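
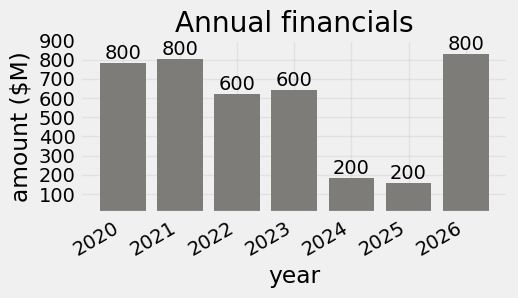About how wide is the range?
Max 2026 ≈ 800, min 2025 ≈ 200; range ≈ 600.

≈ 600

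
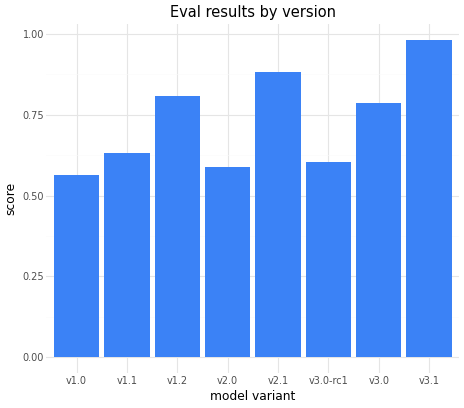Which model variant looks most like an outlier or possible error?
v3.1

v3.1 ≈ 1.0; the rest sit between ≈ 0.6 and ≈ 0.9.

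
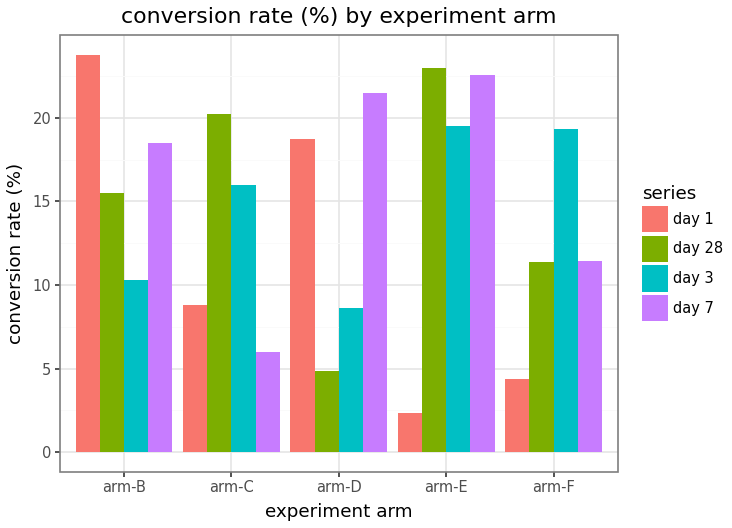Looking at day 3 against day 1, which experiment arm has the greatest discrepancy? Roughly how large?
arm-E, ≈ 18 %

arm-E: day 3 ≈ 20, day 1 ≈ 2 → gap ≈ 18. Next-largest (arm-F) is only ≈ 16.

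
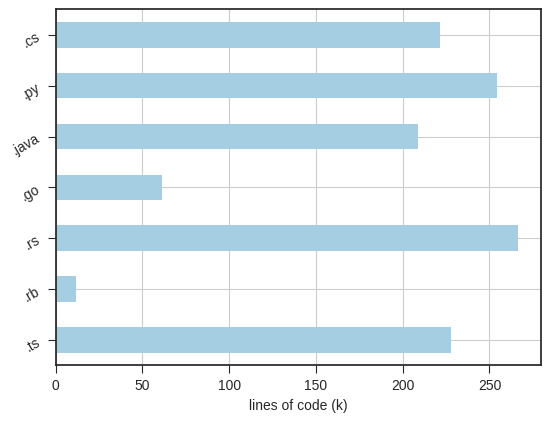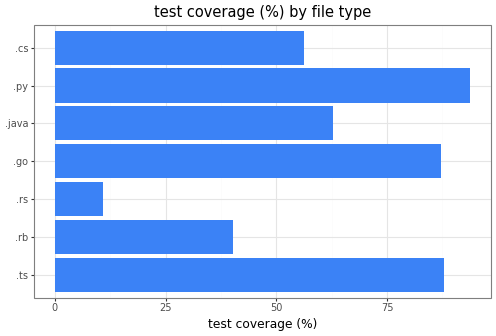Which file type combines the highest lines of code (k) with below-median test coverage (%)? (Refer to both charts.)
.rs

Chart 2 median test coverage (%) ≈ 60; below-median file types: .rb, .rs, .cs. Among those, .rs has the highest lines of code (k) (≈ 275).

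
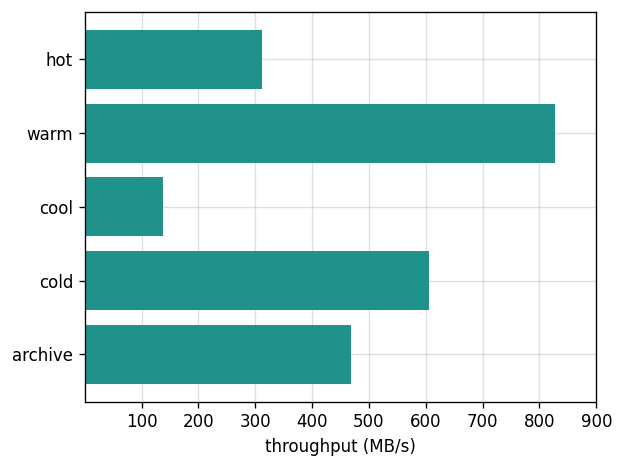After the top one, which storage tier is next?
cold

Top 3: warm ≈ 800, cold ≈ 600, archive ≈ 500.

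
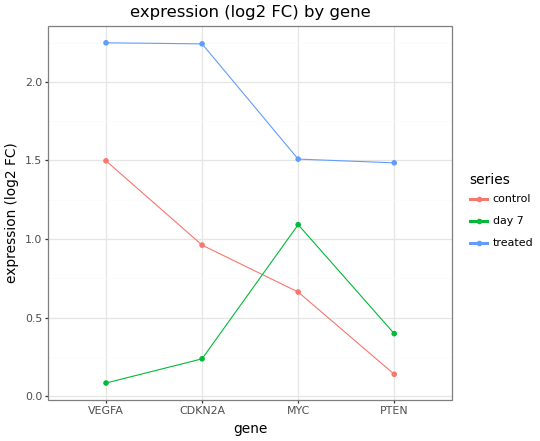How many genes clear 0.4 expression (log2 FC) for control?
3

Above 0.4: VEGFA, CDKN2A, MYC.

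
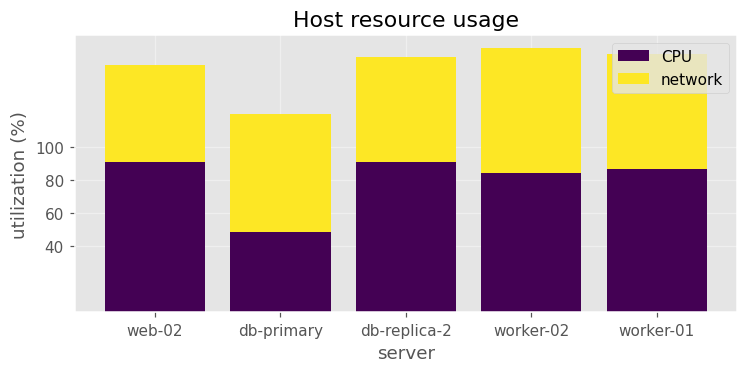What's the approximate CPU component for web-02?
CPU top ≈ 100, bottom ≈ 0; segment ≈ 100.

≈ 100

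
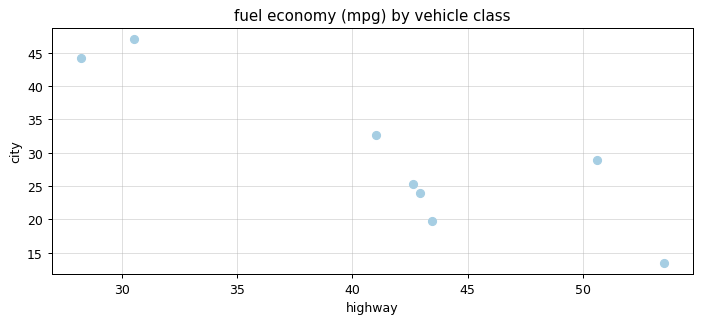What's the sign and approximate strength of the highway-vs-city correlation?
Points are negatively correlated; strong (|r| ≈ 0.9).

negative, strong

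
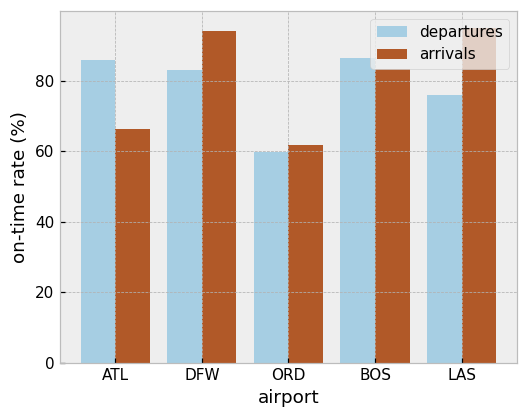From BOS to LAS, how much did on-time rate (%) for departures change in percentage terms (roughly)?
BOS ≈ 90, LAS ≈ 80; (80 − 90) / 90 ≈ -11.1%.

≈ -11.1%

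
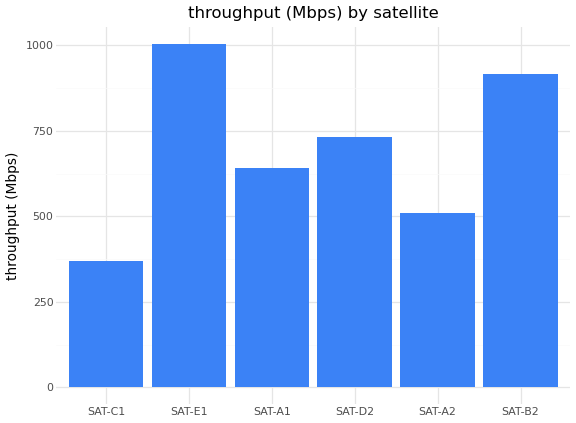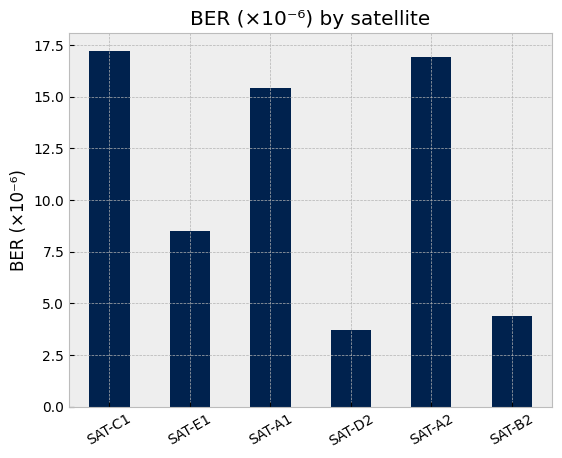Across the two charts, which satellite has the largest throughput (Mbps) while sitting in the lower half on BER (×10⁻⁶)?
Chart 2 median BER (×10⁻⁶) ≈ 12; below-median satellites: SAT-E1, SAT-D2, SAT-B2. Among those, SAT-E1 has the highest throughput (Mbps) (≈ 1000).

SAT-E1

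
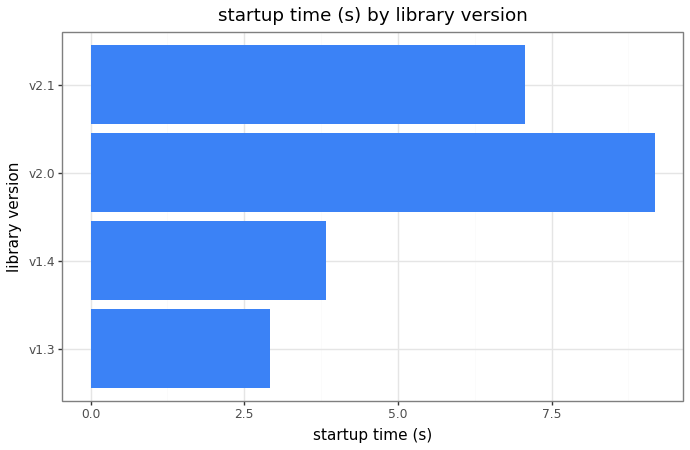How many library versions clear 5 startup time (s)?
Above 5: v2.0, v2.1.

2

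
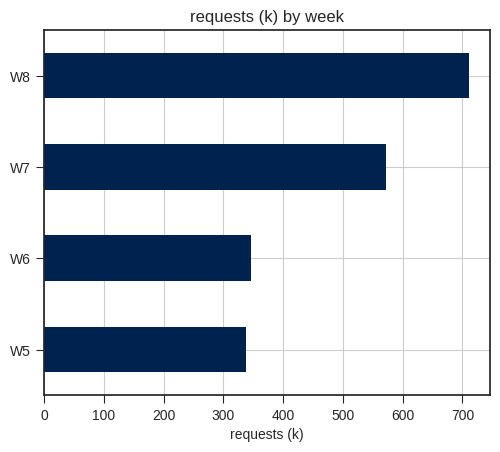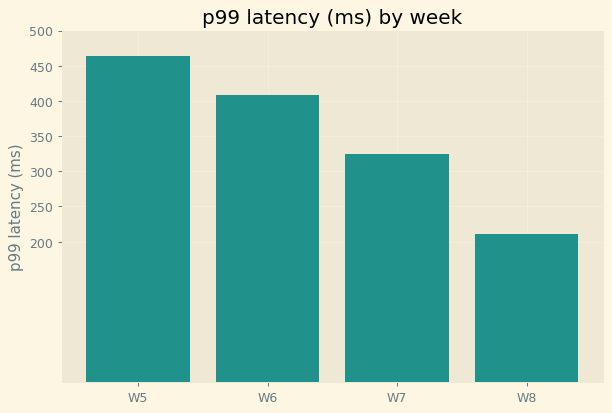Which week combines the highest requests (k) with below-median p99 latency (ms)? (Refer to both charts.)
W8

Chart 2 median p99 latency (ms) ≈ 350; below-median weeks: W7, W8. Among those, W8 has the highest requests (k) (≈ 700).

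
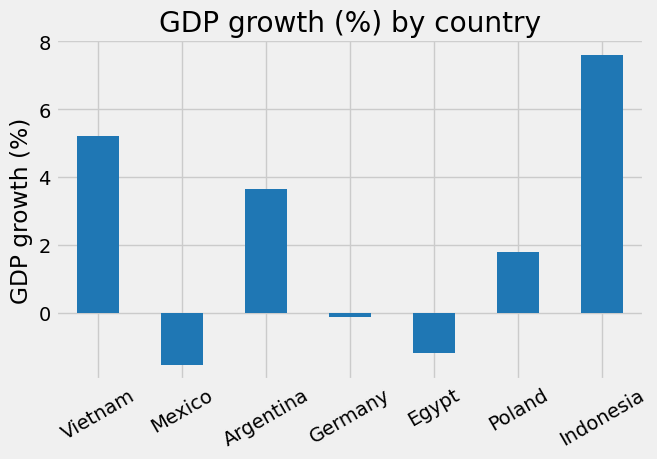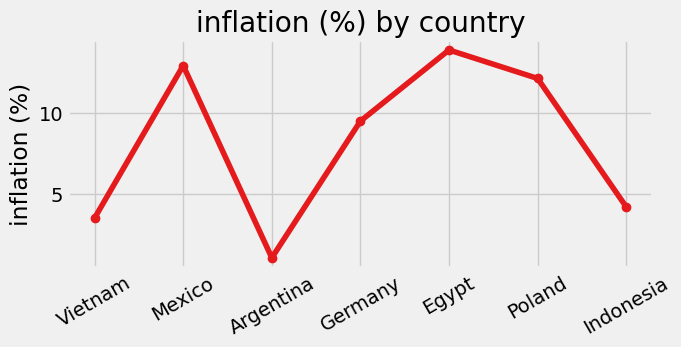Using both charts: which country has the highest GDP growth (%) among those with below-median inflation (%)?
Indonesia

Chart 2 median inflation (%) ≈ 10; below-median countries: Vietnam, Argentina, Indonesia. Among those, Indonesia has the highest GDP growth (%) (≈ 8).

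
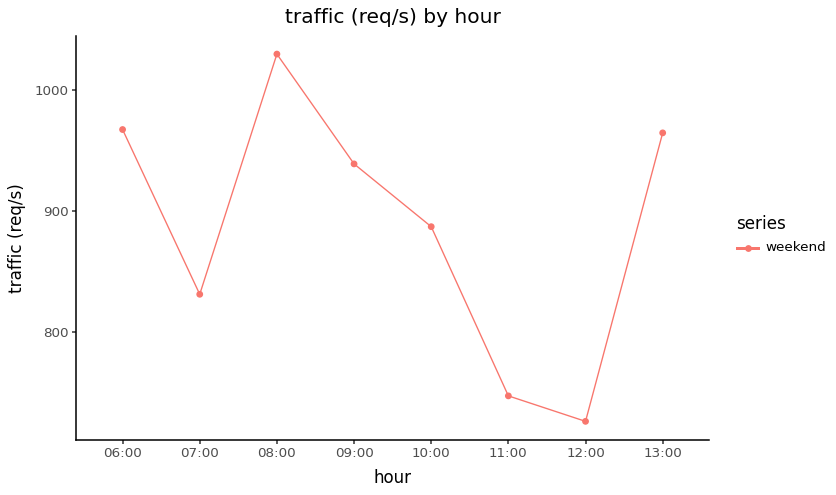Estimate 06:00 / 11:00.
06:00 ≈ 950, 11:00 ≈ 750; 950/750 ≈ 1.27.

≈ 1.27×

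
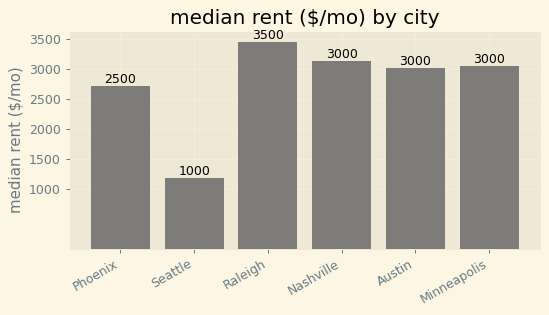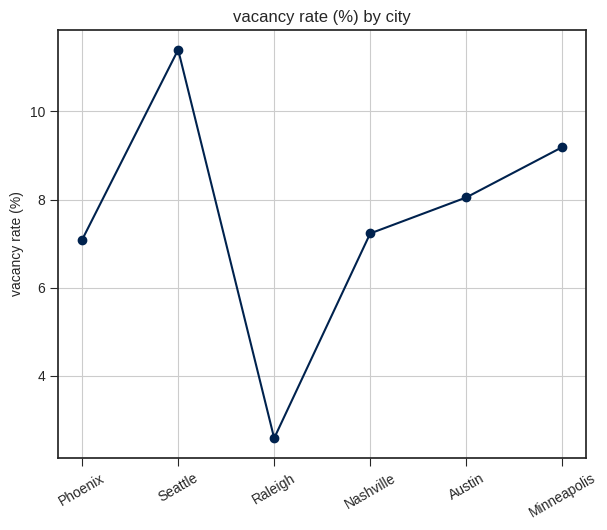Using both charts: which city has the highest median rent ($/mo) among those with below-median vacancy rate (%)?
Raleigh

Chart 2 median vacancy rate (%) ≈ 8; below-median cities: Phoenix, Raleigh, Nashville. Among those, Raleigh has the highest median rent ($/mo) (≈ 3500).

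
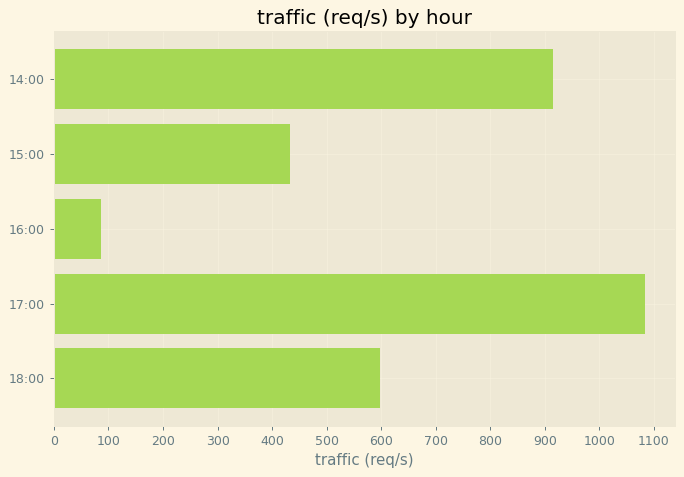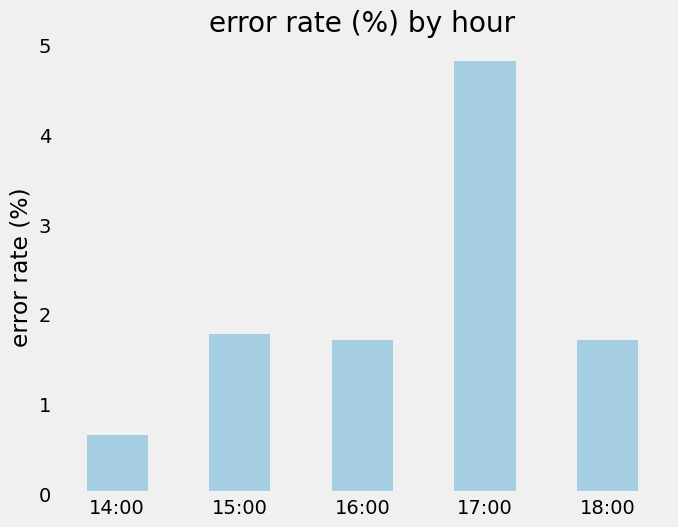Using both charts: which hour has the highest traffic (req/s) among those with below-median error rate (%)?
Chart 2 median error rate (%) ≈ 1.5; below-median hours: 14:00, 18:00. Among those, 14:00 has the highest traffic (req/s) (≈ 900).

14:00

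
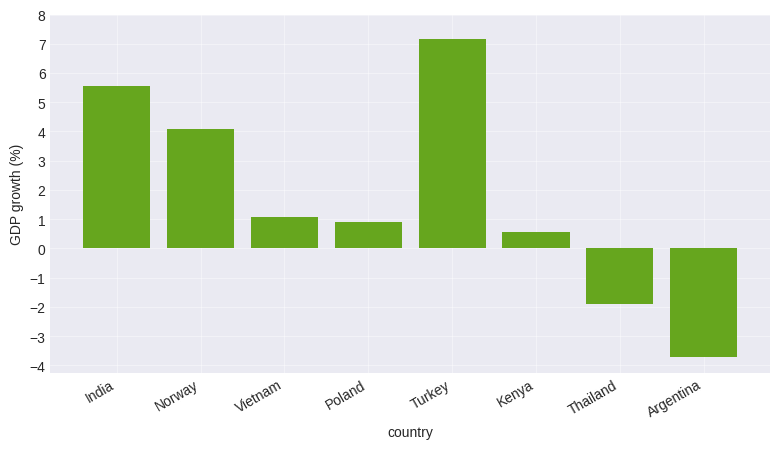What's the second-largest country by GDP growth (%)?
Top 3: Turkey ≈ 7, India ≈ 6, Norway ≈ 4.

India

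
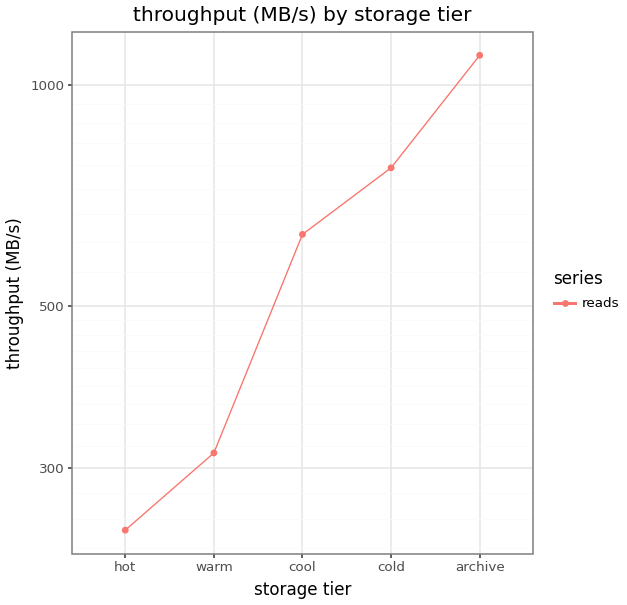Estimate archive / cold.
≈ 1.38×

archive ≈ 1100, cold ≈ 800; 1100/800 ≈ 1.38.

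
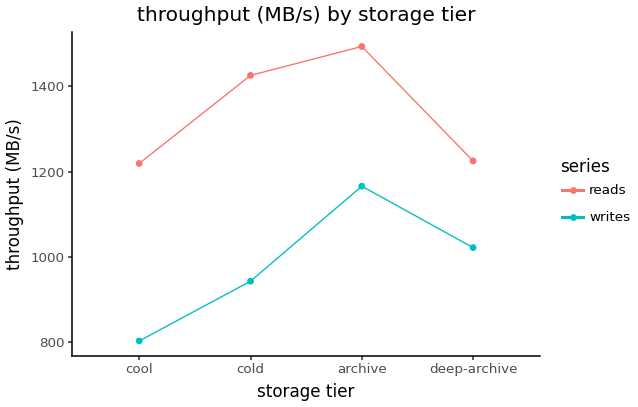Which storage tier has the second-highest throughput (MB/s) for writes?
Top 3 for writes: archive ≈ 1200, deep-archive ≈ 1000, cold ≈ 900.

deep-archive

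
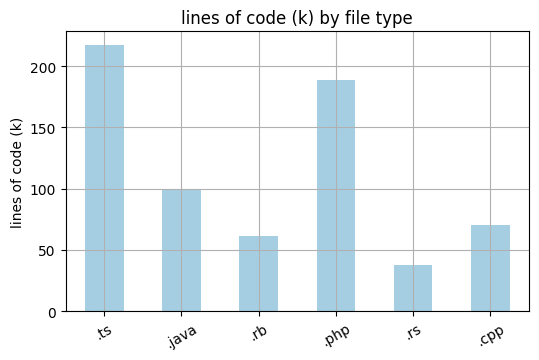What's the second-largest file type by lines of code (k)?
Top 3: .ts ≈ 220, .php ≈ 180, .java ≈ 100.

.php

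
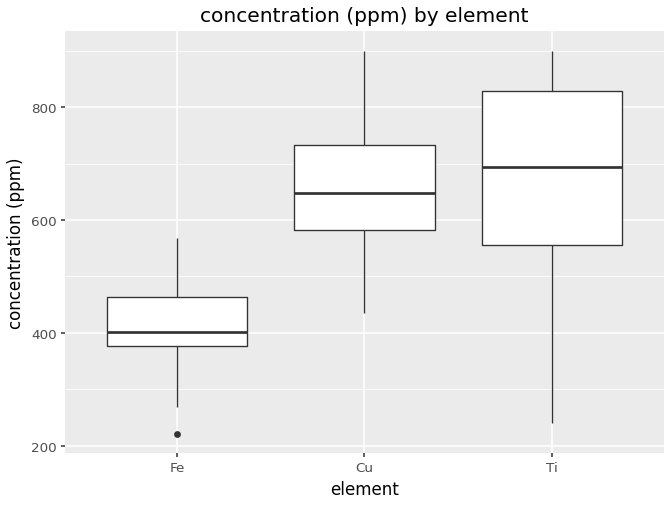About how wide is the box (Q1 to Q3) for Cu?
≈ 150

Q3 ≈ 725, Q1 ≈ 575; IQR ≈ 150.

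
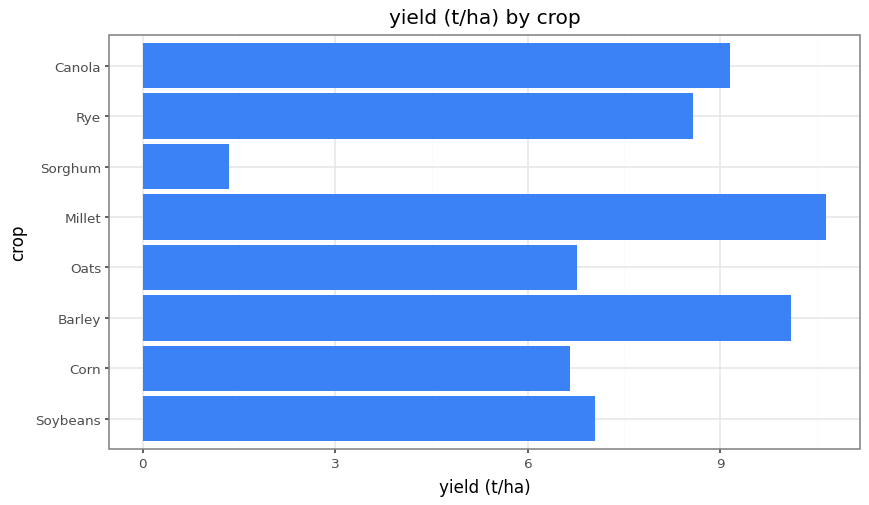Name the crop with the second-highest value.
Barley

Top 3: Millet ≈ 11, Barley ≈ 10, Canola ≈ 9.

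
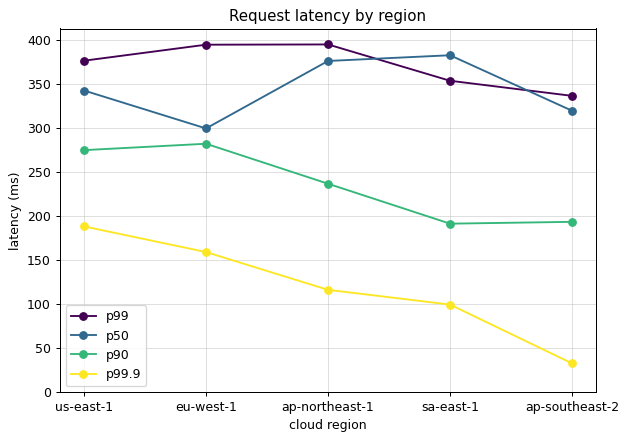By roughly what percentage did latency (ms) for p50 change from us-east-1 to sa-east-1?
≈ +14.3%

us-east-1 ≈ 350, sa-east-1 ≈ 400; (400 − 350) / 350 ≈ +14.3%.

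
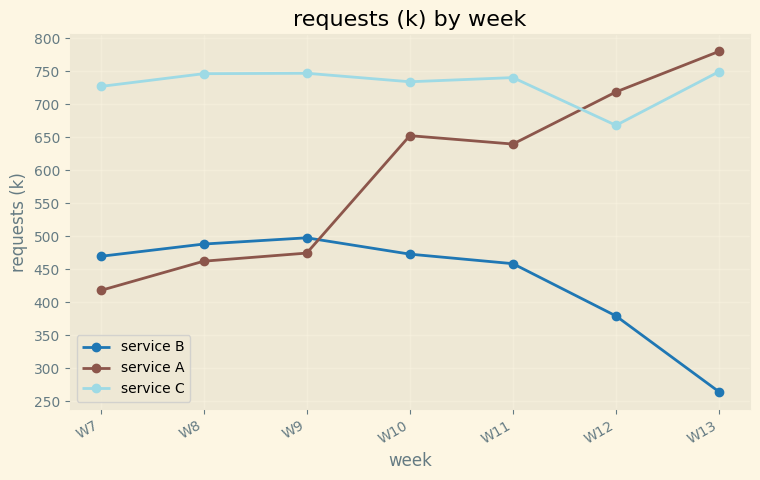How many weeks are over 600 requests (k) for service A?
4

Above 600: W10, W11, W12, W13.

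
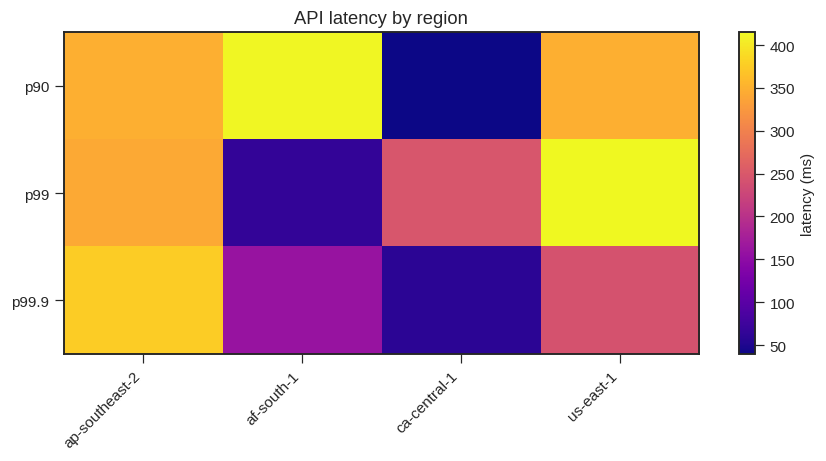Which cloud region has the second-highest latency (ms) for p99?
ap-southeast-2

Top 3 for p99: us-east-1 ≈ 400, ap-southeast-2 ≈ 350, ca-central-1 ≈ 250.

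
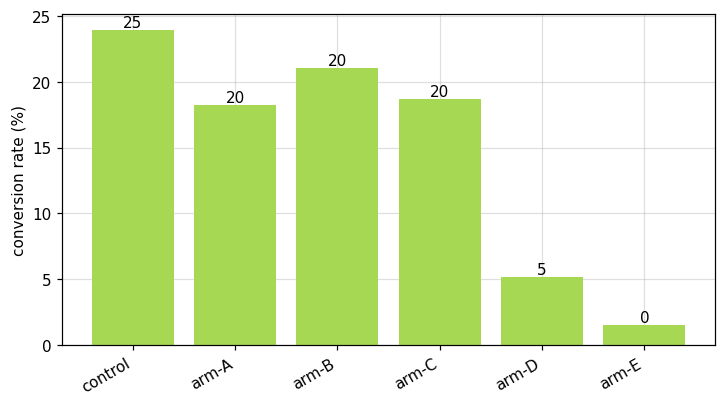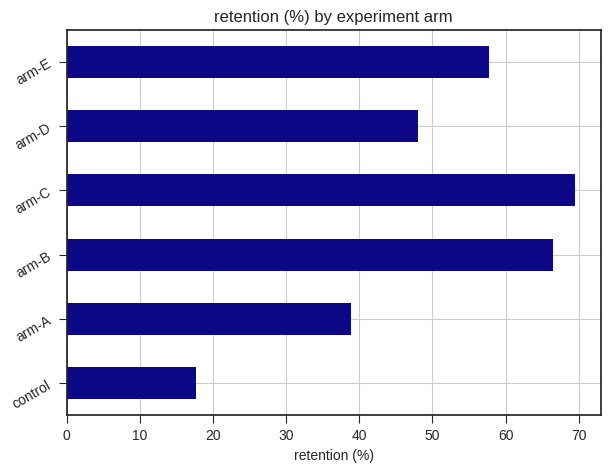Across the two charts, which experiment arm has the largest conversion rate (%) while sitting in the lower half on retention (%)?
control

Chart 2 median retention (%) ≈ 50; below-median experiment arms: control, arm-A, arm-D. Among those, control has the highest conversion rate (%) (≈ 25).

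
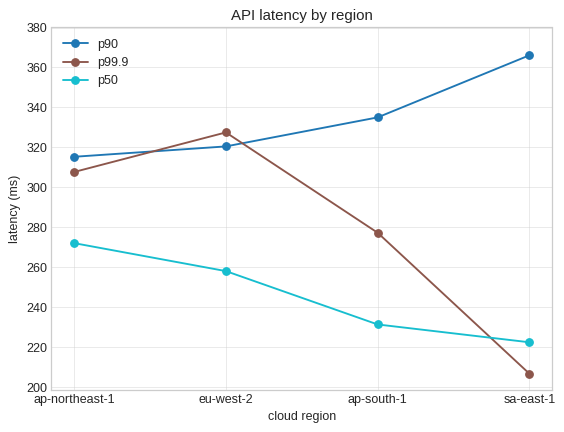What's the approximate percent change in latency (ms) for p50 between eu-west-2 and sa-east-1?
eu-west-2 ≈ 260, sa-east-1 ≈ 220; (220 − 260) / 260 ≈ -15.4%.

≈ -15.4%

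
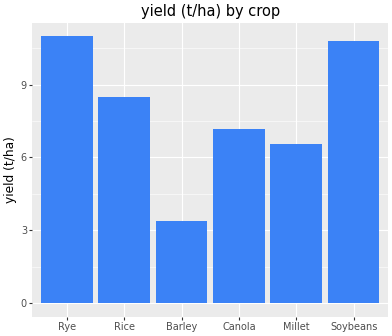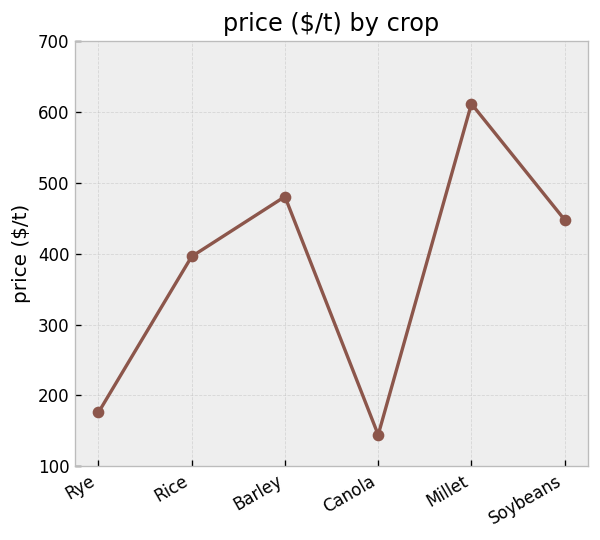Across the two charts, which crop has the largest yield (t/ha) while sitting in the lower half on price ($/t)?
Chart 2 median price ($/t) ≈ 400; below-median crops: Rye, Rice, Canola. Among those, Rye has the highest yield (t/ha) (≈ 10).

Rye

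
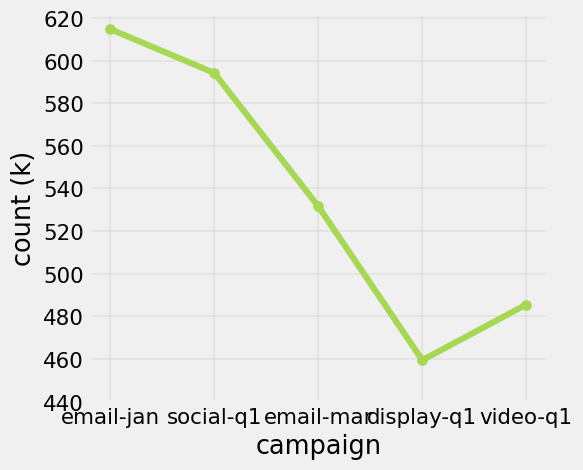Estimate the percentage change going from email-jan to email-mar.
email-jan ≈ 620, email-mar ≈ 540; (540 − 620) / 620 ≈ -12.9%.

≈ -12.9%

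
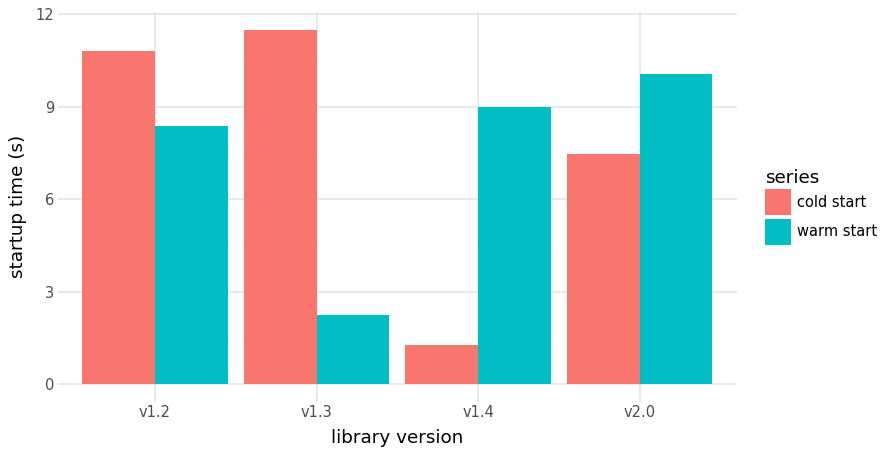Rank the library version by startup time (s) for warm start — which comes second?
Top 3 for warm start: v2.0 ≈ 10, v1.4 ≈ 9, v1.2 ≈ 8.

v1.4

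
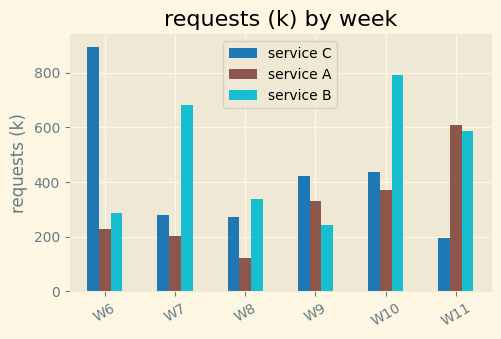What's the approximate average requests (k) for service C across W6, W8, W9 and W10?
(900 + 300 + 400 + 400) / 4 ≈ 500.

≈ 500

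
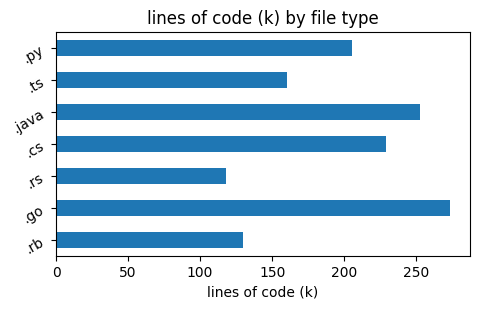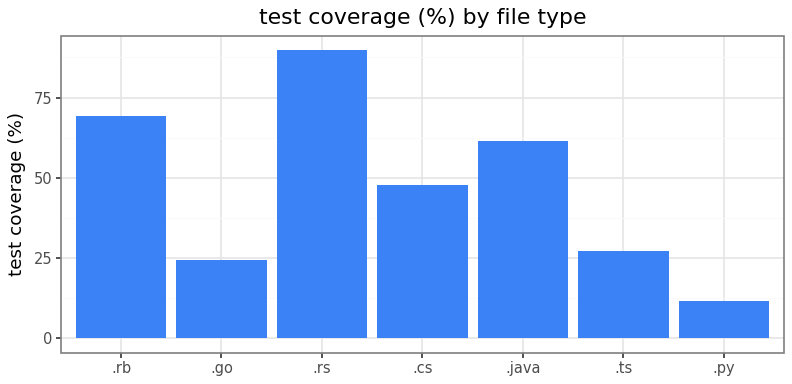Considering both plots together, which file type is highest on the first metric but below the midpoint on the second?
.go

Chart 2 median test coverage (%) ≈ 50; below-median file types: .go, .ts, .py. Among those, .go has the highest lines of code (k) (≈ 250).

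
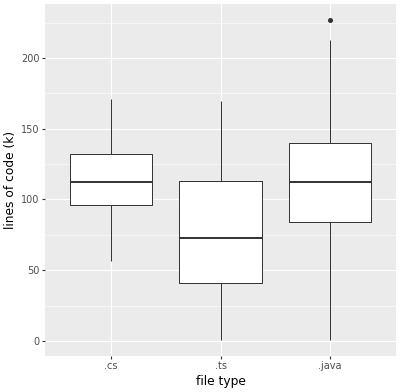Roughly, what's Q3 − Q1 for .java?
Q3 ≈ 140, Q1 ≈ 85; IQR ≈ 55.

≈ 55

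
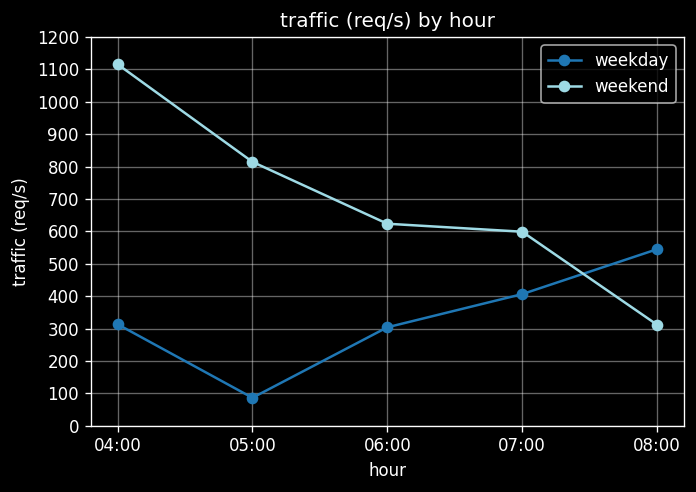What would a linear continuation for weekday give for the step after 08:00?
Last three: 300, 400, 500 → slope ≈ 100/step → next ≈ 600.

≈ 600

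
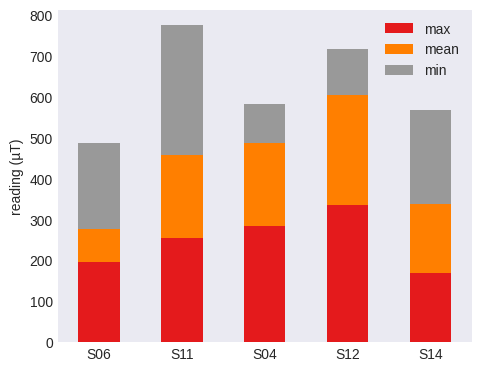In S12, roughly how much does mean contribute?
mean top ≈ 600, bottom ≈ 300; segment ≈ 300.

≈ 300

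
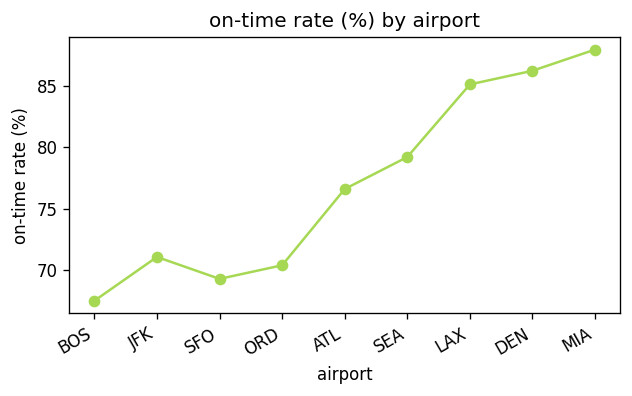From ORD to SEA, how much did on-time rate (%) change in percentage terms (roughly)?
≈ +14.3%

ORD ≈ 70, SEA ≈ 80; (80 − 70) / 70 ≈ +14.3%.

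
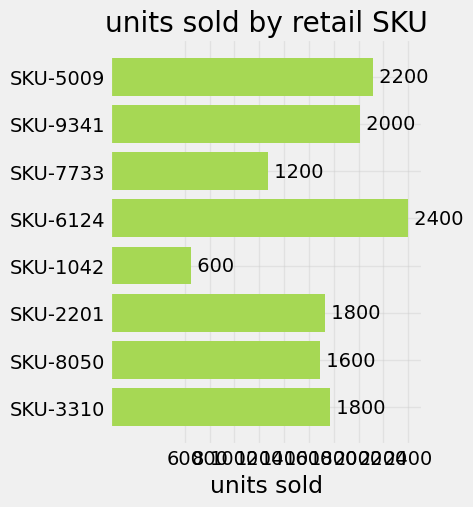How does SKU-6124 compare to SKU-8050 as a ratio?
SKU-6124 ≈ 2400, SKU-8050 ≈ 1600; 2400/1600 ≈ 1.5.

≈ 1.5×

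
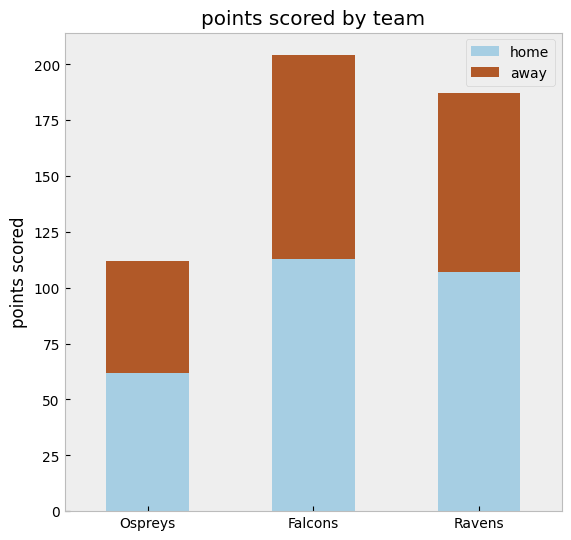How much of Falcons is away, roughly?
≈ 80

away top ≈ 200, bottom ≈ 120; segment ≈ 80.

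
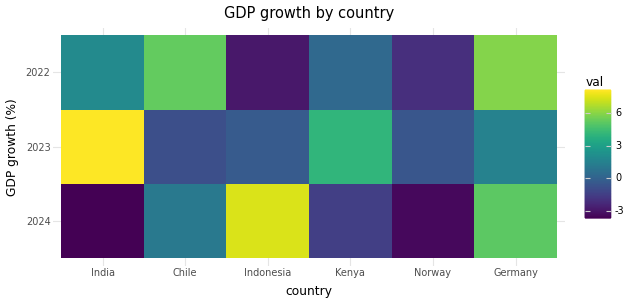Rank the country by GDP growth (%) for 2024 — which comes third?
Chile

Top 4 for 2024: Indonesia ≈ 8, Germany ≈ 5, Chile ≈ 1, Kenya ≈ -1.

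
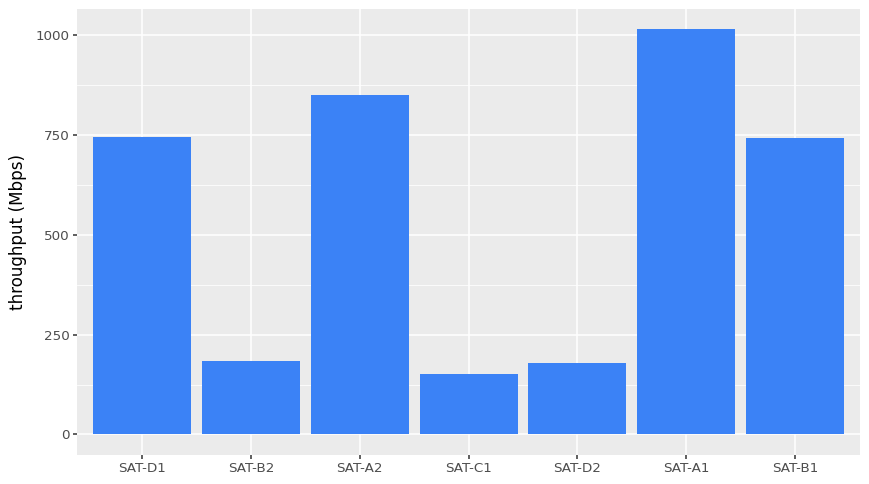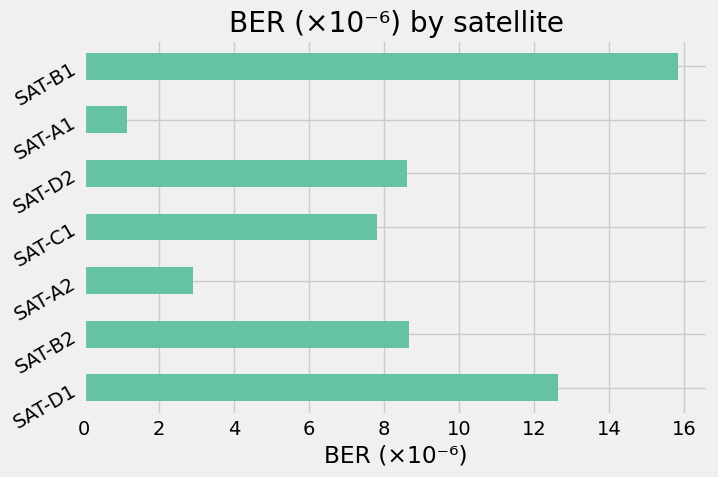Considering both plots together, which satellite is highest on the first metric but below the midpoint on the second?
Chart 2 median BER (×10⁻⁶) ≈ 8; below-median satellites: SAT-A2, SAT-C1, SAT-A1. Among those, SAT-A1 has the highest throughput (Mbps) (≈ 1000).

SAT-A1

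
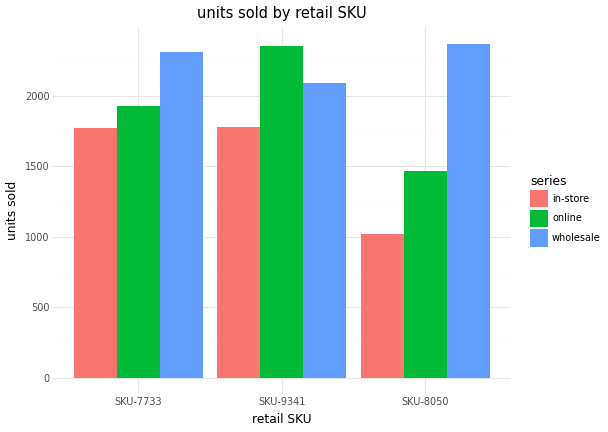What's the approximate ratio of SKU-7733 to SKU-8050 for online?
SKU-7733 ≈ 2000, SKU-8050 ≈ 1400; 2000/1400 ≈ 1.43.

≈ 1.43×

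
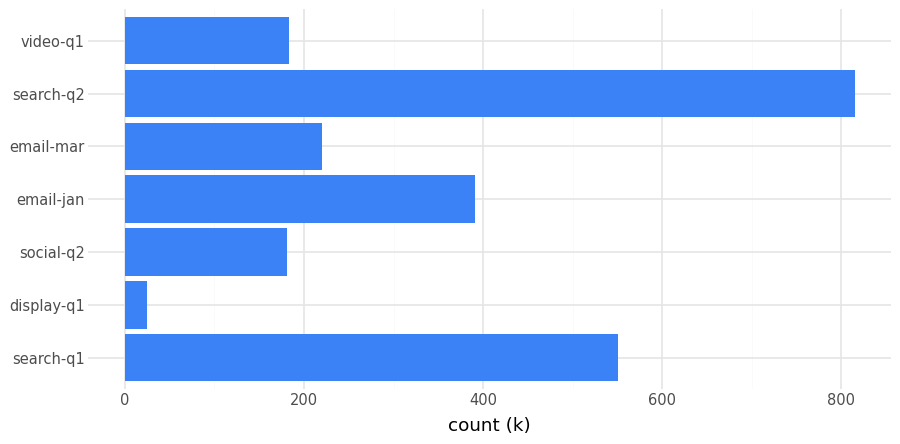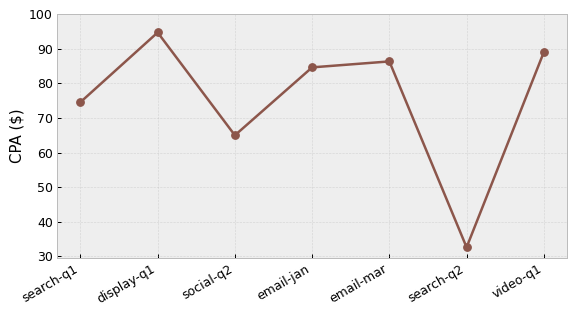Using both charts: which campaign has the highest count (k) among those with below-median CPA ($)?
Chart 2 median CPA ($) ≈ 80; below-median campaigns: search-q1, social-q2, search-q2. Among those, search-q2 has the highest count (k) (≈ 800).

search-q2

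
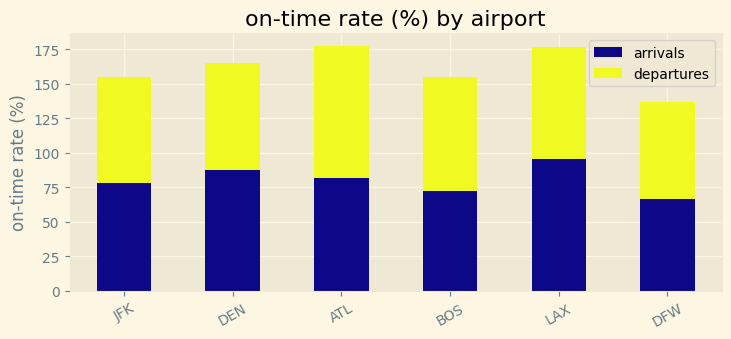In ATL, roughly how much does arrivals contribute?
≈ 80

arrivals top ≈ 80, bottom ≈ 0; segment ≈ 80.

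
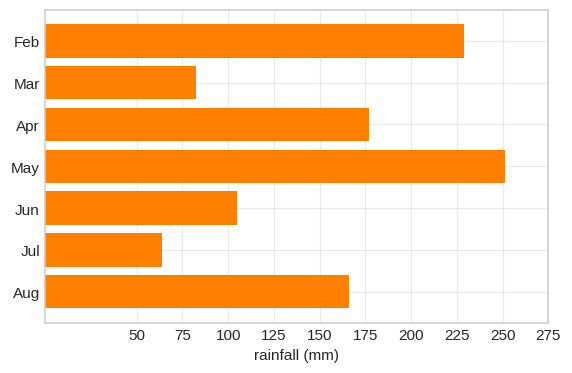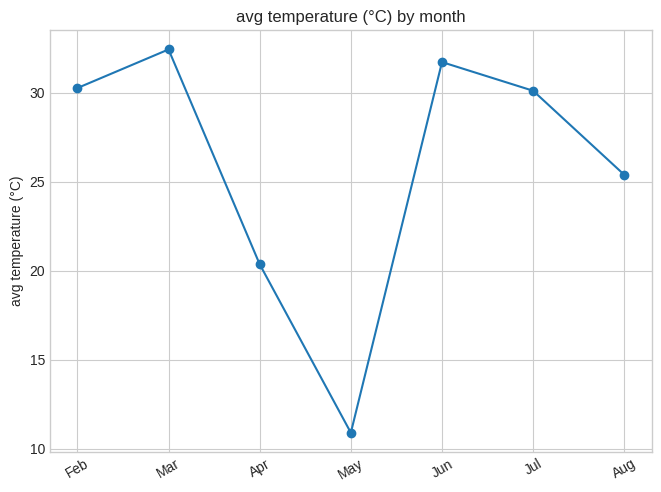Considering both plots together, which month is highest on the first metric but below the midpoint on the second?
May

Chart 2 median avg temperature (°C) ≈ 30; below-median months: Apr, May, Aug. Among those, May has the highest rainfall (mm) (≈ 250).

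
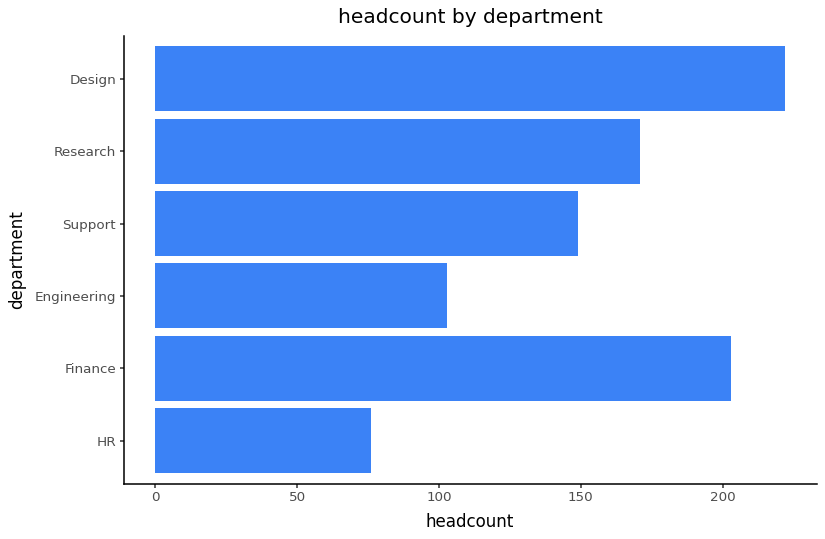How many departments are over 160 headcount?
Above 160: Finance, Research, Design.

3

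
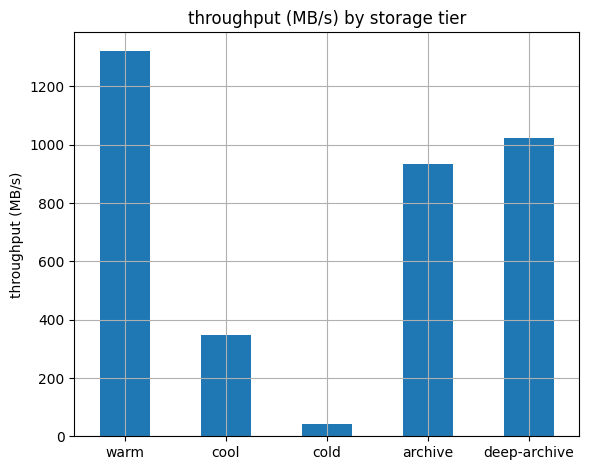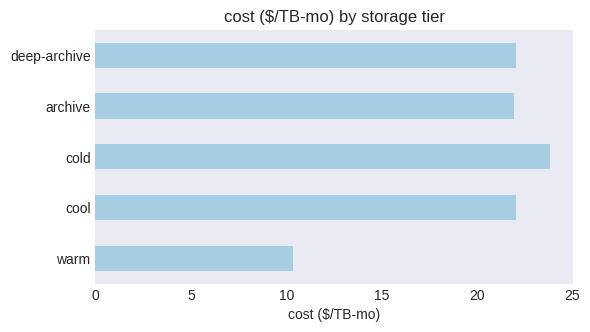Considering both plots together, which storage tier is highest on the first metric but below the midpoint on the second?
Chart 2 median cost ($/TB-mo) ≈ 20; below-median storage tiers: warm, archive. Among those, warm has the highest throughput (MB/s) (≈ 1400).

warm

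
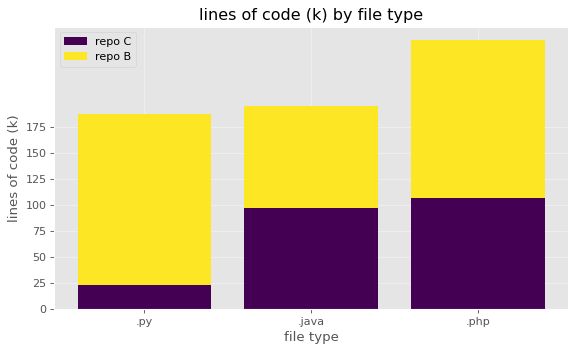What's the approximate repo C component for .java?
repo C top ≈ 100, bottom ≈ 0; segment ≈ 100.

≈ 100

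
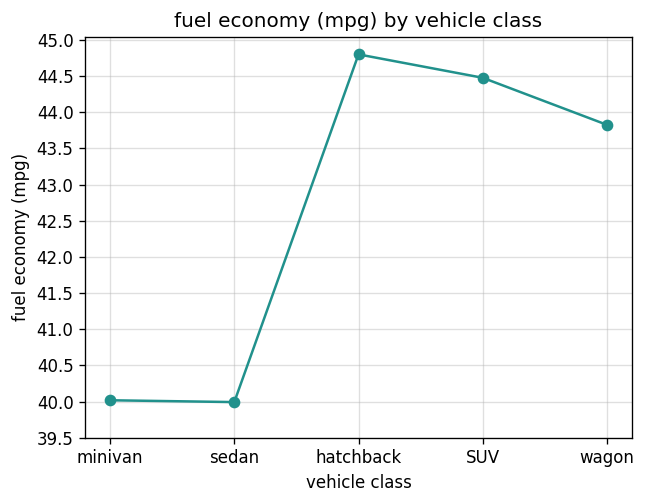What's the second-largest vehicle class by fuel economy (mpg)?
Top 3: hatchback ≈ 45.0, SUV ≈ 44.5, wagon ≈ 44.0.

SUV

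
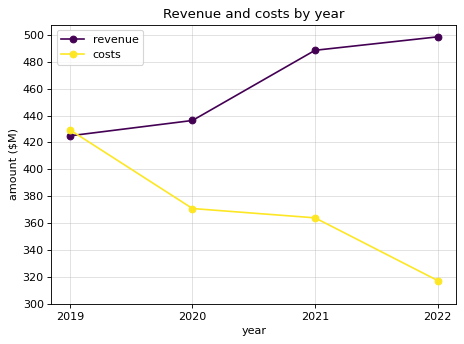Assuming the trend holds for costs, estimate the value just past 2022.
Last three: 380, 360, 320 → slope ≈ -30/step → next ≈ 290.

≈ 290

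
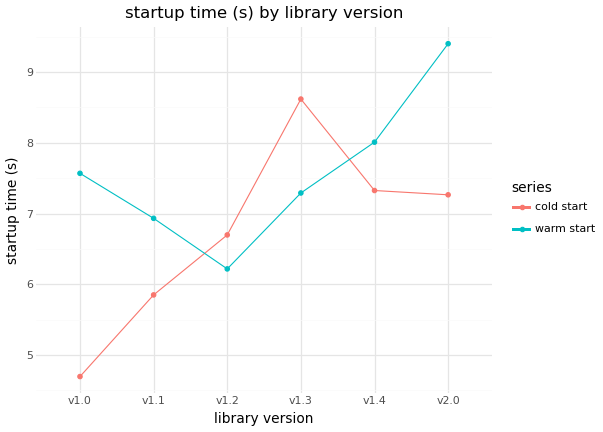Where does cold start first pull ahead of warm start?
v1.2

v1.1: cold start ≈ 6.0 vs warm start ≈ 7.0 (not yet); v1.2: cold start ≈ 6.5 vs warm start ≈ 6.0 (first crossover).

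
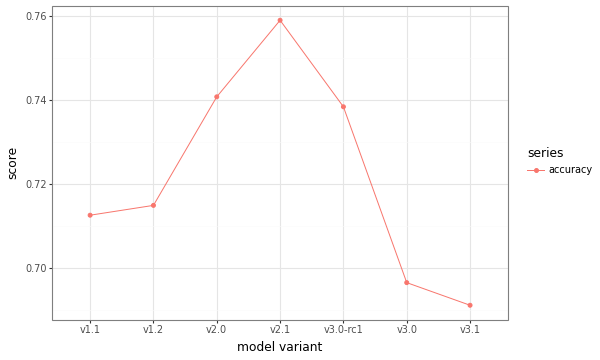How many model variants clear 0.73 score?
Above 0.73: v2.0, v2.1, v3.0-rc1.

3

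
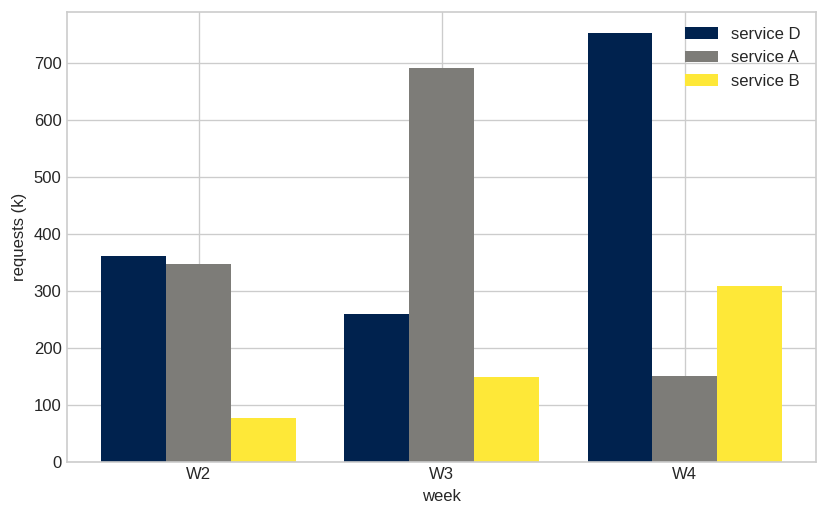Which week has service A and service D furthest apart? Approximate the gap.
W4: service A ≈ 200, service D ≈ 800 → gap ≈ 600. Next-largest (W3) is only ≈ 400.

W4, ≈ 600 k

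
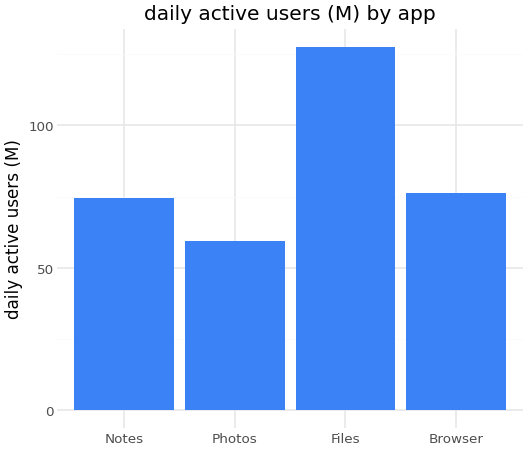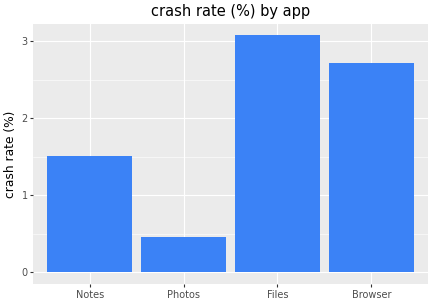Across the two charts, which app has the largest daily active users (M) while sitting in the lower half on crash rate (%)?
Chart 2 median crash rate (%) ≈ 2; below-median apps: Notes, Photos. Among those, Notes has the highest daily active users (M) (≈ 80).

Notes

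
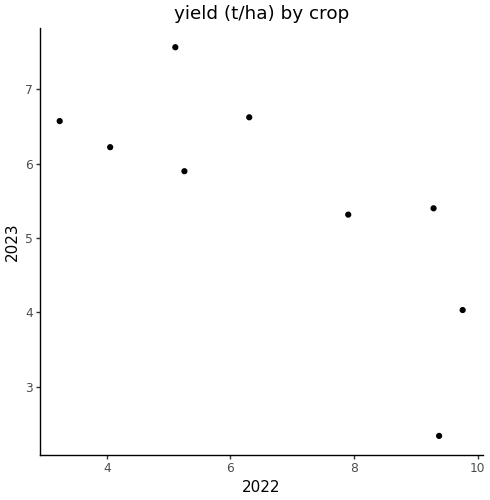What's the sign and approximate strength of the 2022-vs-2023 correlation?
negative, strong

Points are negatively correlated; strong (|r| ≈ 0.8).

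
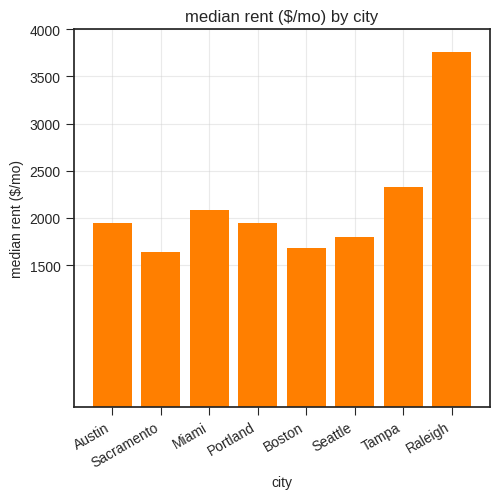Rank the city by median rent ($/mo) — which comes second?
Tampa

Top 3: Raleigh ≈ 4000, Tampa ≈ 2500, Miami ≈ 2000.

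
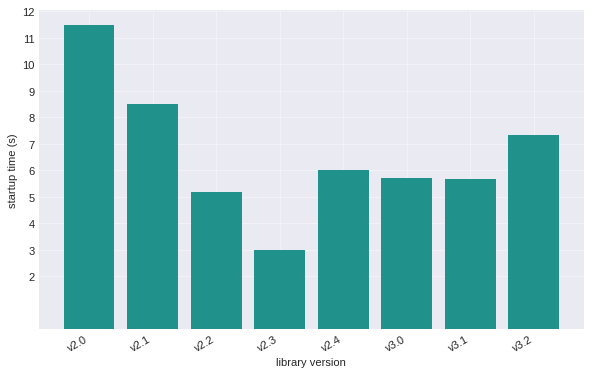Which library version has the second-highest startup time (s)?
Top 3: v2.0 ≈ 11, v2.1 ≈ 8, v3.2 ≈ 7.

v2.1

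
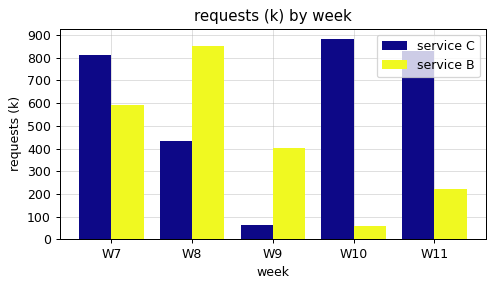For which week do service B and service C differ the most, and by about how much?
W10: service B ≈ 100, service C ≈ 900 → gap ≈ 800. Next-largest (W11) is only ≈ 600.

W10, ≈ 800 k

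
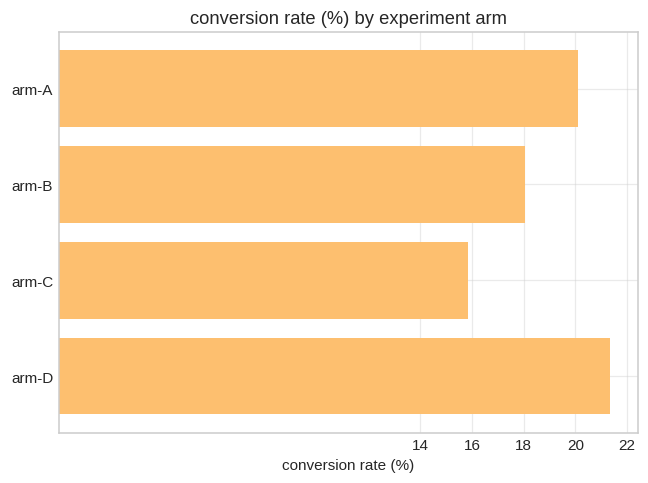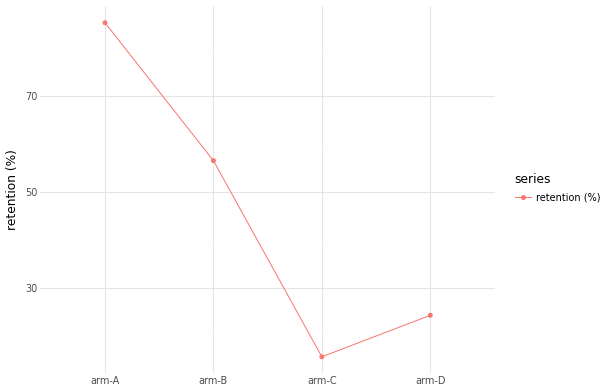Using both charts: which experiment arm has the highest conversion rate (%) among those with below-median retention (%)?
arm-D

Chart 2 median retention (%) ≈ 40; below-median experiment arms: arm-C, arm-D. Among those, arm-D has the highest conversion rate (%) (≈ 22).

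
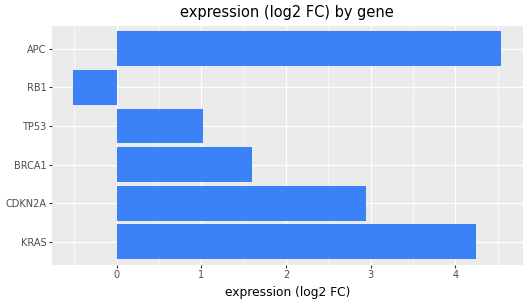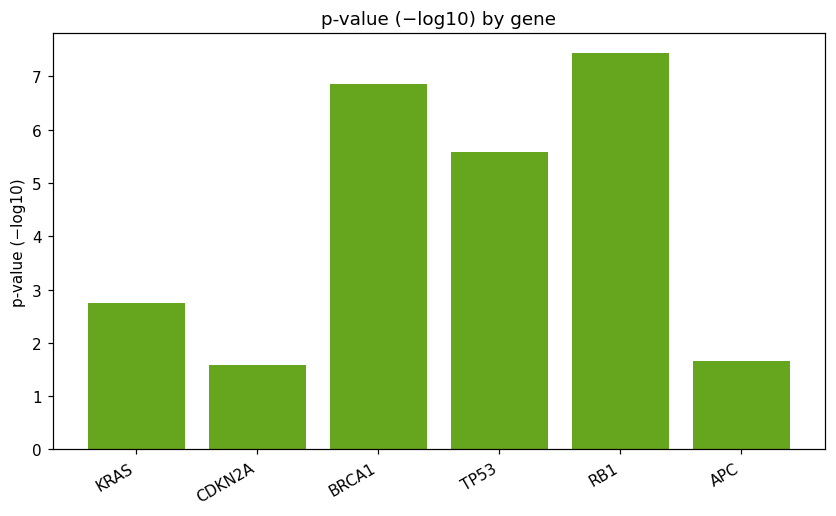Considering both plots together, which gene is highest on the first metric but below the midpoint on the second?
APC

Chart 2 median p-value (−log10) ≈ 4; below-median genes: KRAS, CDKN2A, APC. Among those, APC has the highest expression (log2 FC) (≈ 4.5).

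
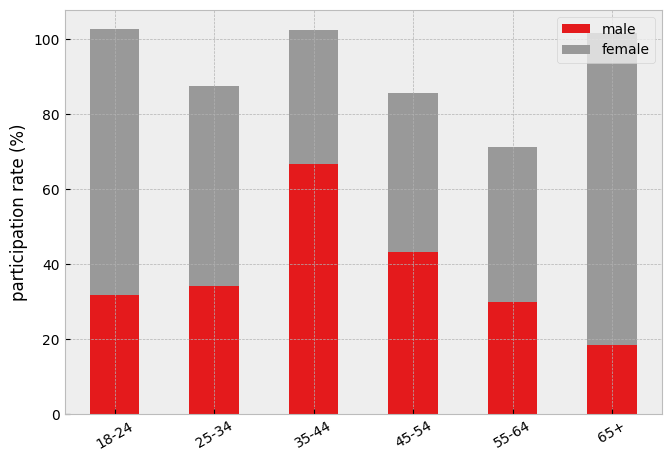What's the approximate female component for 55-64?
≈ 40

female top ≈ 70, bottom ≈ 30; segment ≈ 40.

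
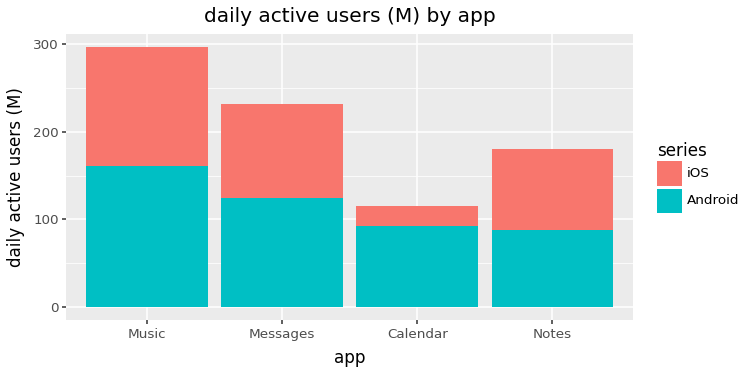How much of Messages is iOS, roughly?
iOS top ≈ 225, bottom ≈ 125; segment ≈ 100.

≈ 100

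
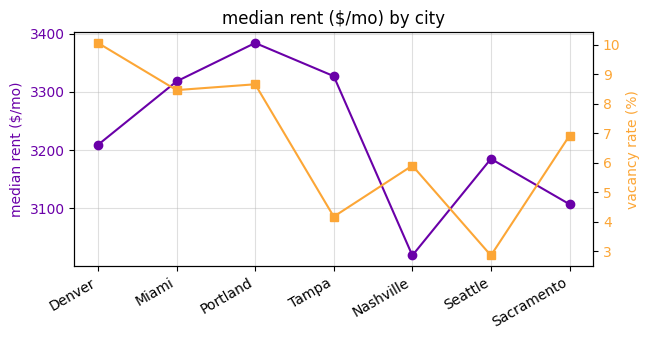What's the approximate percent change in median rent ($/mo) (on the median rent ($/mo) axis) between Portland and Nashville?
≈ -11.8%

Portland ≈ 3400, Nashville ≈ 3000; (3000 − 3400) / 3400 ≈ -11.8%.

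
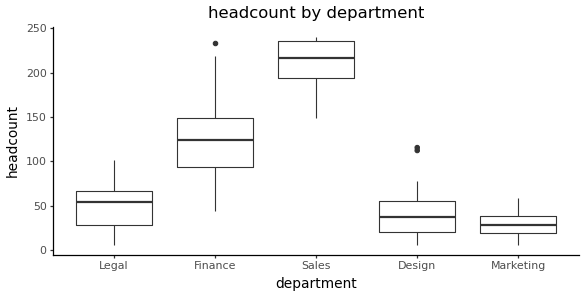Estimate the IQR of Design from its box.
≈ 40

Q3 ≈ 60, Q1 ≈ 20; IQR ≈ 40.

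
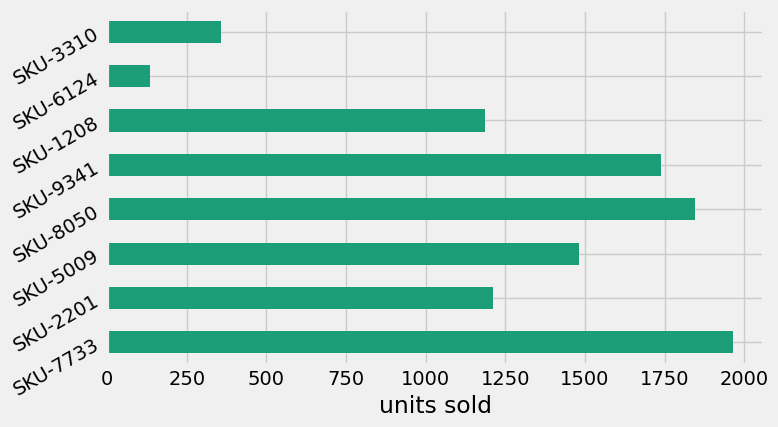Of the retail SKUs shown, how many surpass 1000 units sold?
6

Above 1000: SKU-7733, SKU-2201, SKU-5009, SKU-8050, SKU-9341, SKU-1208.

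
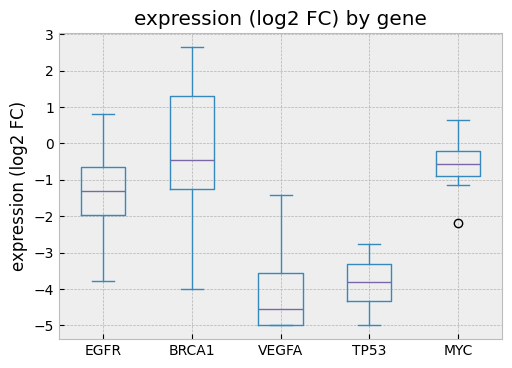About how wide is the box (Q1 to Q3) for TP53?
≈ 1.0

Q3 ≈ -3.5, Q1 ≈ -4.5; IQR ≈ 1.0.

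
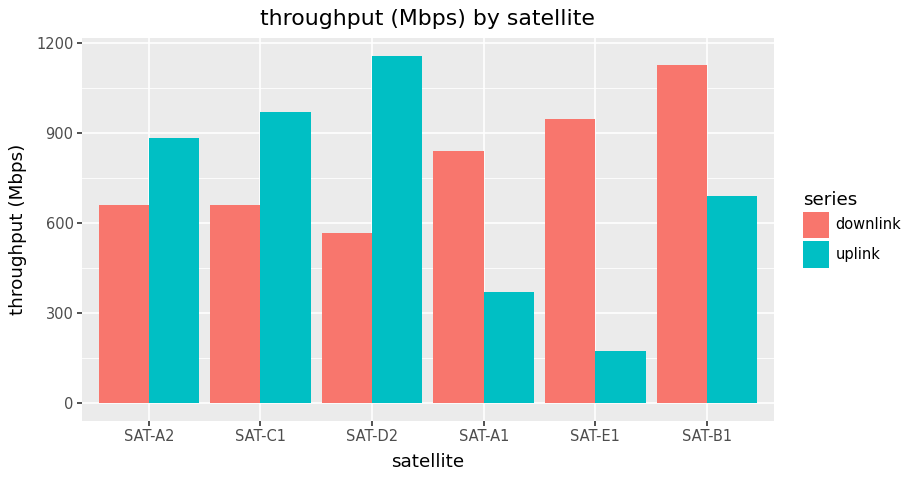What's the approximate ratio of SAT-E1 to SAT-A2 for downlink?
≈ 1.29×

SAT-E1 ≈ 900, SAT-A2 ≈ 700; 900/700 ≈ 1.29.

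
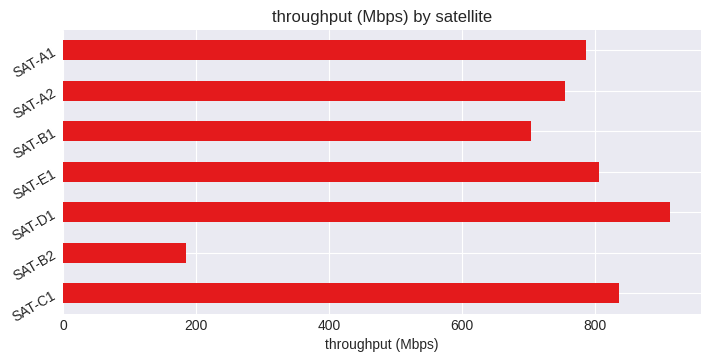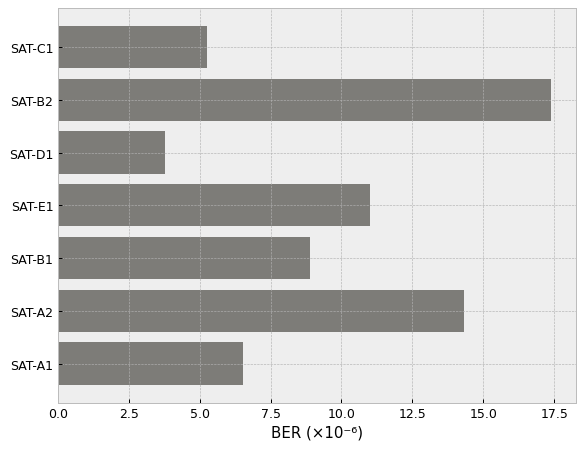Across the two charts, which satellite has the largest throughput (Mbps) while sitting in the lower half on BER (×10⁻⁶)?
Chart 2 median BER (×10⁻⁶) ≈ 8; below-median satellites: SAT-C1, SAT-D1, SAT-A1. Among those, SAT-D1 has the highest throughput (Mbps) (≈ 900).

SAT-D1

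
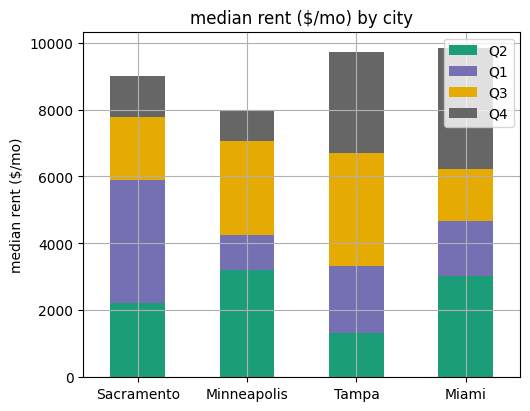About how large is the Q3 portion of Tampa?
Q3 top ≈ 7000, bottom ≈ 3000; segment ≈ 4000.

≈ 4000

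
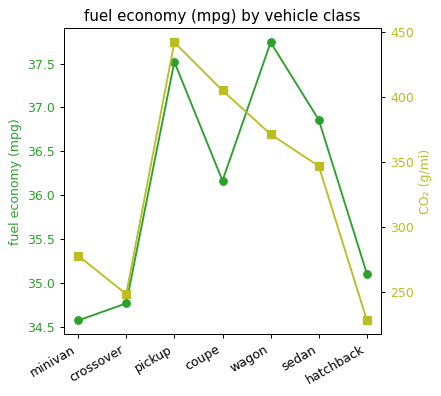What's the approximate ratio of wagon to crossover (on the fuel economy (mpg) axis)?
≈ 1.07×

wagon ≈ 37.5, crossover ≈ 35.0; 37.5/35.0 ≈ 1.07.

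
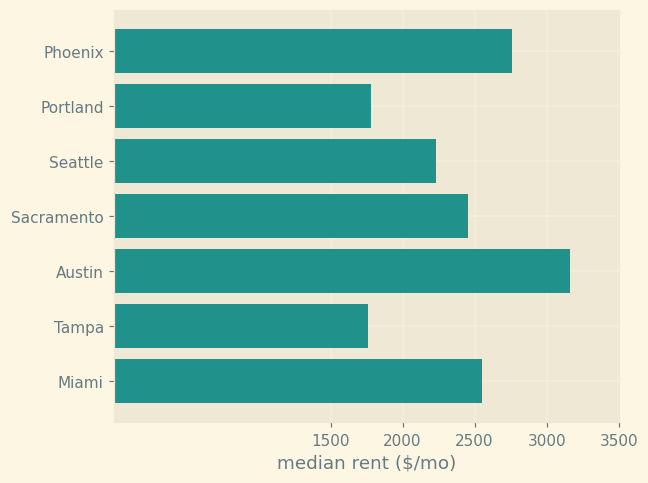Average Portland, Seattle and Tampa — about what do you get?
(2000 + 2000 + 2000) / 3 ≈ 2000.

≈ 2000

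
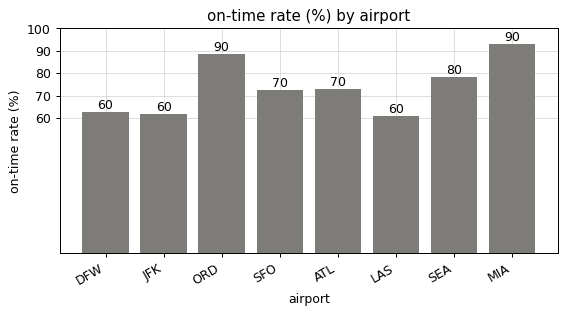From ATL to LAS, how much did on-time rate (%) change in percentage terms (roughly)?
≈ -14.3%

ATL ≈ 70, LAS ≈ 60; (60 − 70) / 70 ≈ -14.3%.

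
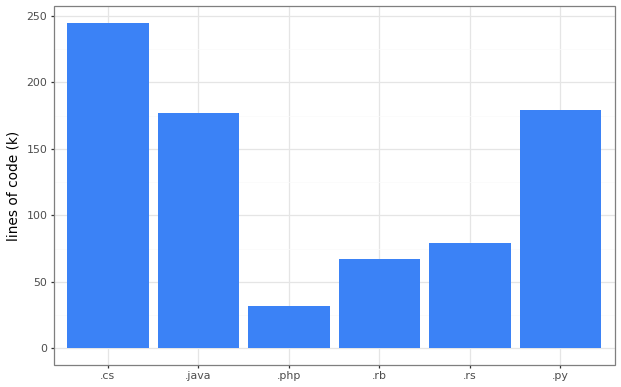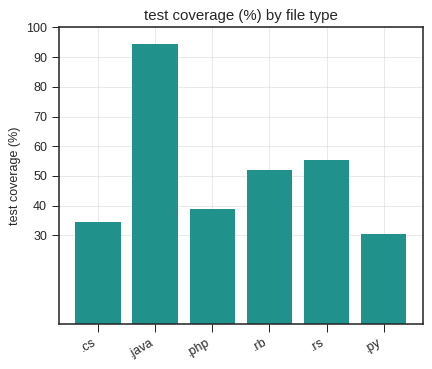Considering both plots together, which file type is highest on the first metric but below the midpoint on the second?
Chart 2 median test coverage (%) ≈ 50; below-median file types: .cs, .php, .py. Among those, .cs has the highest lines of code (k) (≈ 250).

.cs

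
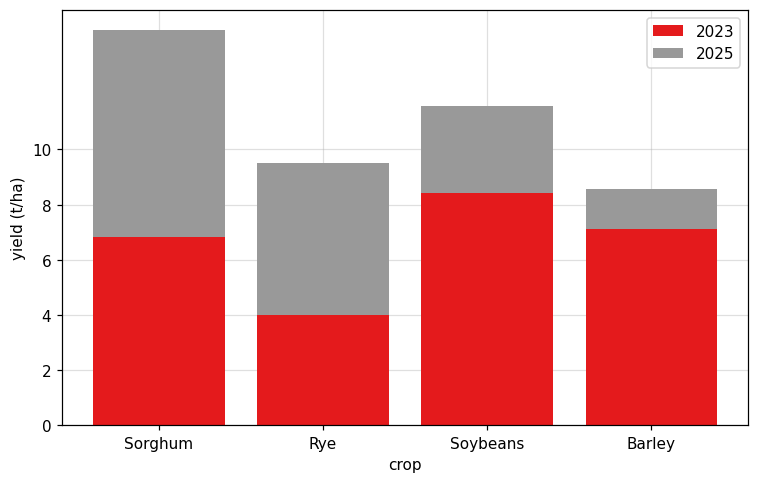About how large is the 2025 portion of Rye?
2025 top ≈ 10, bottom ≈ 4; segment ≈ 6.

≈ 6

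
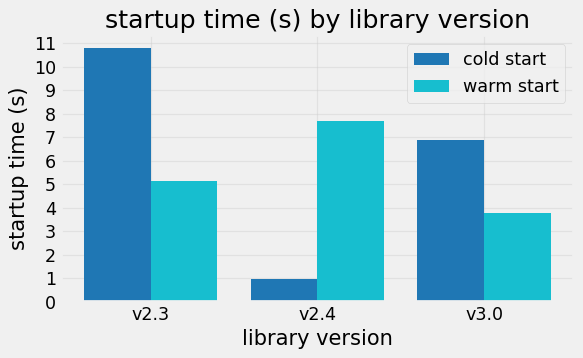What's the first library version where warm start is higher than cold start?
v2.3: warm start ≈ 5 vs cold start ≈ 11 (not yet); v2.4: warm start ≈ 8 vs cold start ≈ 1 (first crossover).

v2.4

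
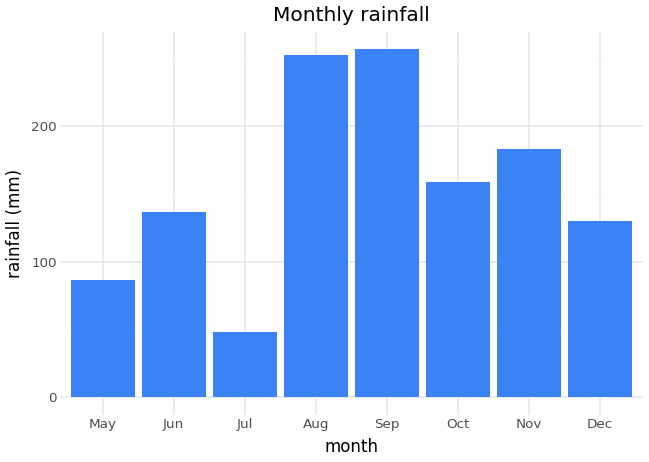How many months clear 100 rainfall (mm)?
6

Above 100: Jun, Aug, Sep, Oct, Nov, Dec.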